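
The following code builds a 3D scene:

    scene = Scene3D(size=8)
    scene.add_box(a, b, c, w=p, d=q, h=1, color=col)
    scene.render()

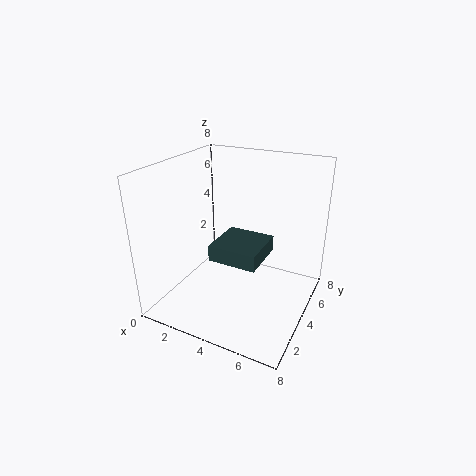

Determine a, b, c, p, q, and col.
a = 2
b = 4
c = 2
p = 3
q = 3
col = 'darkslategray'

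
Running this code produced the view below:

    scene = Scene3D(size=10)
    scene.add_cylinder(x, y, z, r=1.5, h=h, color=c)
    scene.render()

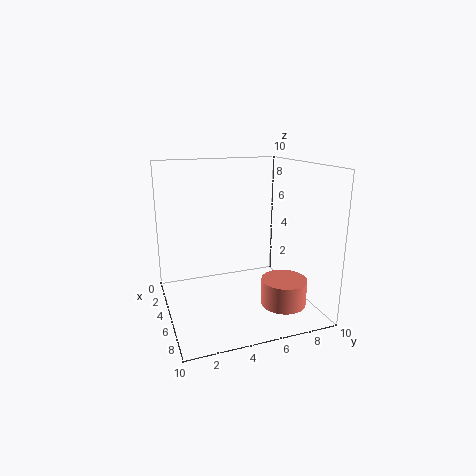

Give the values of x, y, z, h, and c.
x = 7.75; y = 7.25; z = 1; h = 1.75; c = 'salmon'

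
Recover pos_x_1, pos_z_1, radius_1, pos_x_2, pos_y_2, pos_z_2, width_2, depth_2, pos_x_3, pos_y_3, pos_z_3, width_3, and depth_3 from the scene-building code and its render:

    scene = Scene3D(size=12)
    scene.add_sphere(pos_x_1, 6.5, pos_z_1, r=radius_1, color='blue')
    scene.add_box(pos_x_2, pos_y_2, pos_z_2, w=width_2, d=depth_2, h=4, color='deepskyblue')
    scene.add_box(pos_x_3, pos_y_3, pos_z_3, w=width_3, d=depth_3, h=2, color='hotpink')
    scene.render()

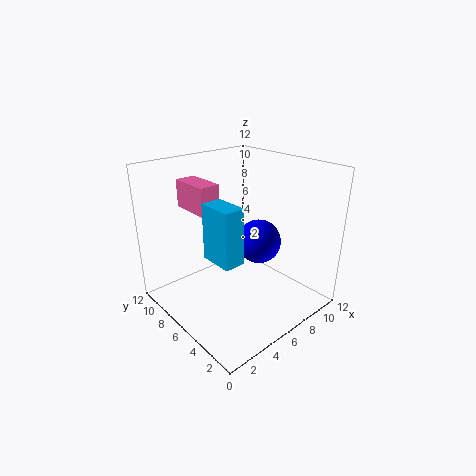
pos_x_1 = 9, pos_z_1 = 4.5, radius_1 = 2, pos_x_2 = 1.5, pos_y_2 = 2, pos_z_2 = 6.5, width_2 = 1.5, depth_2 = 2.5, pos_x_3 = 1.5, pos_y_3 = 4.5, pos_z_3 = 9.5, width_3 = 1.5, depth_3 = 3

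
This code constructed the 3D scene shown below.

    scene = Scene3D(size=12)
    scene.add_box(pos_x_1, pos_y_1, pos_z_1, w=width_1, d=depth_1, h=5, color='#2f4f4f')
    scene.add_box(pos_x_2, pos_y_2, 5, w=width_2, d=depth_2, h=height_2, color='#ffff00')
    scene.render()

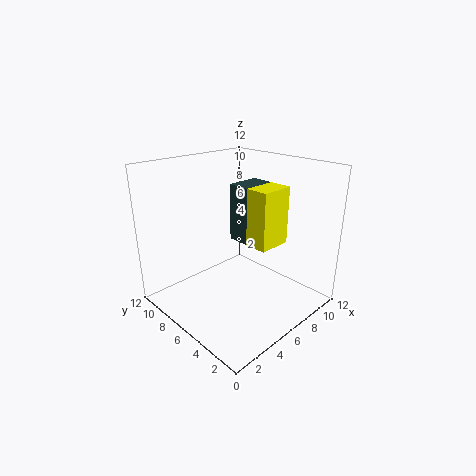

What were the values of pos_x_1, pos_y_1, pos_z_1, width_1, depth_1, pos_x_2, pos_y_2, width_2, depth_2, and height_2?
pos_x_1 = 7, pos_y_1 = 6, pos_z_1 = 5, width_1 = 3, depth_1 = 2, pos_x_2 = 7, pos_y_2 = 4, width_2 = 3, depth_2 = 3, height_2 = 5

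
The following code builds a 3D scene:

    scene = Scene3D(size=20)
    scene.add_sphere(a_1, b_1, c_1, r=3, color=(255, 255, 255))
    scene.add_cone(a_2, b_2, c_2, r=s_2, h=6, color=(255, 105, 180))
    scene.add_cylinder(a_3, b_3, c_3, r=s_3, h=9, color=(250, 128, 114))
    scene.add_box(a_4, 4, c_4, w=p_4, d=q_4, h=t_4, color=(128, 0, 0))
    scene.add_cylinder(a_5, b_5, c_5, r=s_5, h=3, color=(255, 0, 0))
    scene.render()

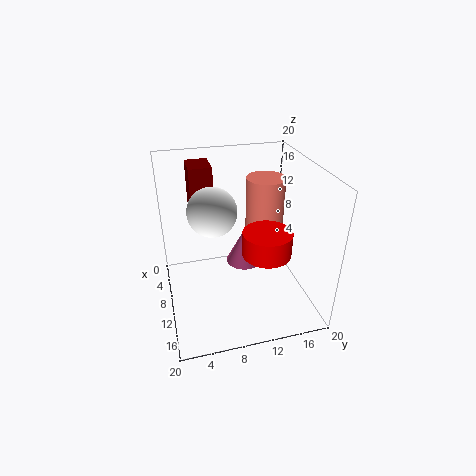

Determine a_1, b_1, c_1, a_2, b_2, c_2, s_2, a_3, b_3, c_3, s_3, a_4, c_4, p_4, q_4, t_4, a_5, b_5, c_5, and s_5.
a_1 = 13, b_1 = 6, c_1 = 16, a_2 = 3, b_2 = 13, c_2 = 1, s_2 = 3, a_3 = 4, b_3 = 16, c_3 = 7, s_3 = 3, a_4 = 5, c_4 = 14, p_4 = 4, q_4 = 3, t_4 = 6, a_5 = 16, b_5 = 12, c_5 = 11, s_5 = 3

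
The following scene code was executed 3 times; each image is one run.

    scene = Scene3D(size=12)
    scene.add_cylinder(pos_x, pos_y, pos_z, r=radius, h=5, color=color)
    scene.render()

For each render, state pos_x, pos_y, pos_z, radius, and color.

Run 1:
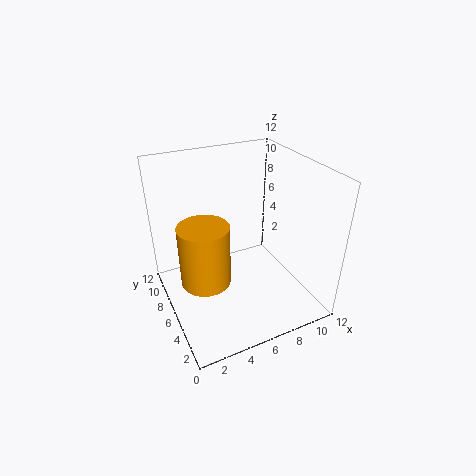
pos_x = 2.75, pos_y = 5.25, pos_z = 3.25, radius = 2, color = 'orange'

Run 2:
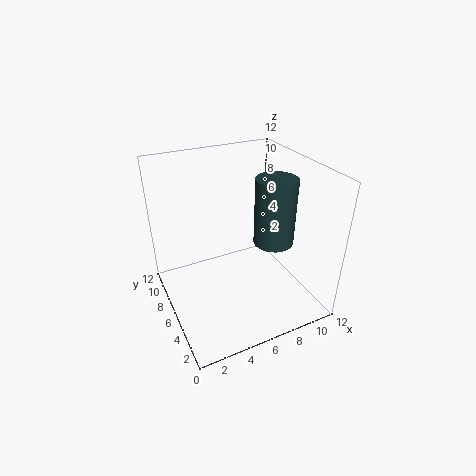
pos_x = 7.5, pos_y = 3, pos_z = 7, radius = 1.5, color = 'darkslategray'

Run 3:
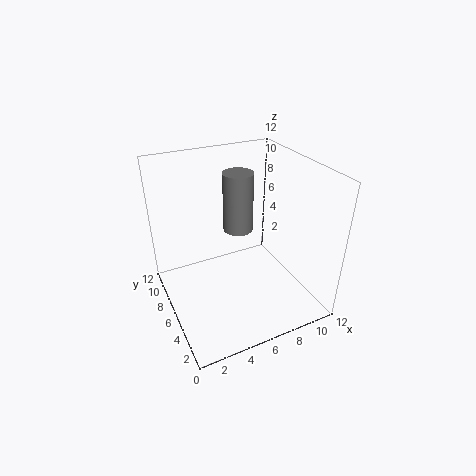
pos_x = 6.5, pos_y = 7, pos_z = 6.25, radius = 1.25, color = 'gray'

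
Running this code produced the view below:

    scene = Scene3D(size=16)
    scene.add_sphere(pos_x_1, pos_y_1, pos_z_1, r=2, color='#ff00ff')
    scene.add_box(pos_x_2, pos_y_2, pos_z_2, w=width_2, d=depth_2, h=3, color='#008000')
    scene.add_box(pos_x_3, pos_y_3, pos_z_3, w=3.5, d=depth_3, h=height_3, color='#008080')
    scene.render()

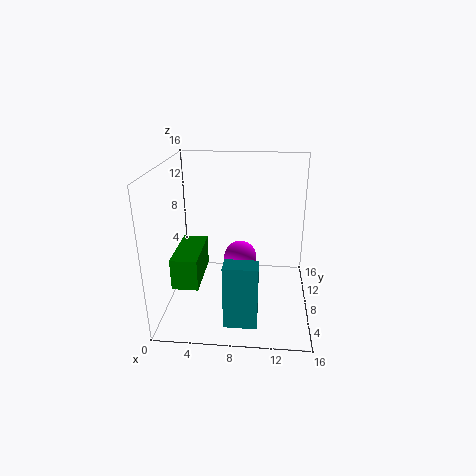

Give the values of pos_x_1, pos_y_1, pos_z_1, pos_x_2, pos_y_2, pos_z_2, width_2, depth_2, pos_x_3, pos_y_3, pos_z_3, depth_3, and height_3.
pos_x_1 = 8; pos_y_1 = 11; pos_z_1 = 4; pos_x_2 = 2.5; pos_y_2 = 0.5; pos_z_2 = 6; width_2 = 2.5; depth_2 = 5.5; pos_x_3 = 7; pos_y_3 = 2; pos_z_3 = 0.5; depth_3 = 2; height_3 = 7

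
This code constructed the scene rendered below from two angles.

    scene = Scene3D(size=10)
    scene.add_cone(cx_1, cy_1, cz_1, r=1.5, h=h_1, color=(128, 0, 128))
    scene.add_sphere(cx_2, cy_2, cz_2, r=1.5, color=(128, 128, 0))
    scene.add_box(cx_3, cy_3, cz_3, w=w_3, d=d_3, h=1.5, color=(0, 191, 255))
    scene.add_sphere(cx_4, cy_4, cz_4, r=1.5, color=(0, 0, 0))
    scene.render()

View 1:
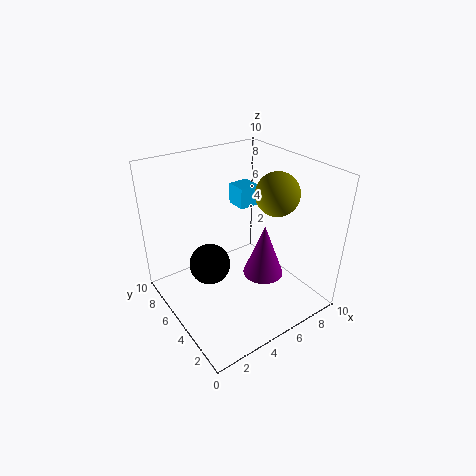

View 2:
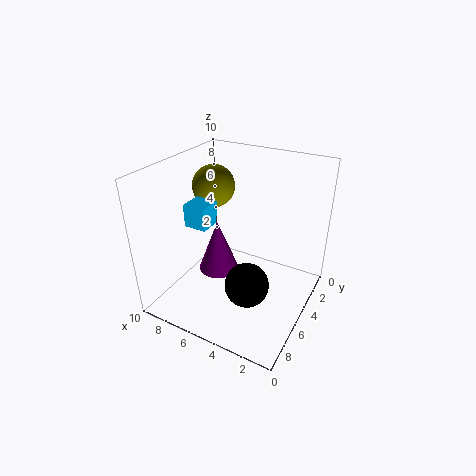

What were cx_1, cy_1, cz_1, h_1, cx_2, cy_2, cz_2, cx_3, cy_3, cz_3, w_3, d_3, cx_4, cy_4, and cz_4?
cx_1 = 7
cy_1 = 4.5
cz_1 = 1.5
h_1 = 4
cx_2 = 7.5
cy_2 = 4
cz_2 = 8
cx_3 = 6
cy_3 = 6
cz_3 = 6.5
w_3 = 1.5
d_3 = 1.5
cx_4 = 3.5
cy_4 = 6.5
cz_4 = 2.5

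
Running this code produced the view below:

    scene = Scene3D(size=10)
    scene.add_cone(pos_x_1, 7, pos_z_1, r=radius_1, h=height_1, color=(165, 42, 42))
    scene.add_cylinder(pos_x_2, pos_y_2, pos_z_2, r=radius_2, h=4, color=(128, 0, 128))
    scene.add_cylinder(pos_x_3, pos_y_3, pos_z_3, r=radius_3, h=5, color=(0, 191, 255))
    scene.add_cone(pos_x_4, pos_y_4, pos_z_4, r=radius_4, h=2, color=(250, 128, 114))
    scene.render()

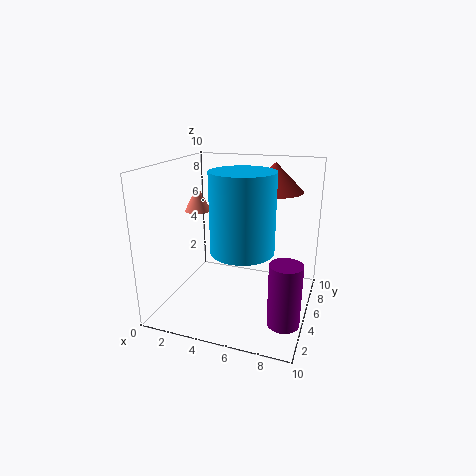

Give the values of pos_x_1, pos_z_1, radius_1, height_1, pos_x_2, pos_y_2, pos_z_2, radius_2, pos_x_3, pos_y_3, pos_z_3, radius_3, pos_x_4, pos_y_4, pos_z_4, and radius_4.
pos_x_1 = 7; pos_z_1 = 8; radius_1 = 2; height_1 = 2; pos_x_2 = 9; pos_y_2 = 2; pos_z_2 = 1; radius_2 = 1; pos_x_3 = 6; pos_y_3 = 3; pos_z_3 = 5; radius_3 = 2; pos_x_4 = 1; pos_y_4 = 7; pos_z_4 = 6; radius_4 = 1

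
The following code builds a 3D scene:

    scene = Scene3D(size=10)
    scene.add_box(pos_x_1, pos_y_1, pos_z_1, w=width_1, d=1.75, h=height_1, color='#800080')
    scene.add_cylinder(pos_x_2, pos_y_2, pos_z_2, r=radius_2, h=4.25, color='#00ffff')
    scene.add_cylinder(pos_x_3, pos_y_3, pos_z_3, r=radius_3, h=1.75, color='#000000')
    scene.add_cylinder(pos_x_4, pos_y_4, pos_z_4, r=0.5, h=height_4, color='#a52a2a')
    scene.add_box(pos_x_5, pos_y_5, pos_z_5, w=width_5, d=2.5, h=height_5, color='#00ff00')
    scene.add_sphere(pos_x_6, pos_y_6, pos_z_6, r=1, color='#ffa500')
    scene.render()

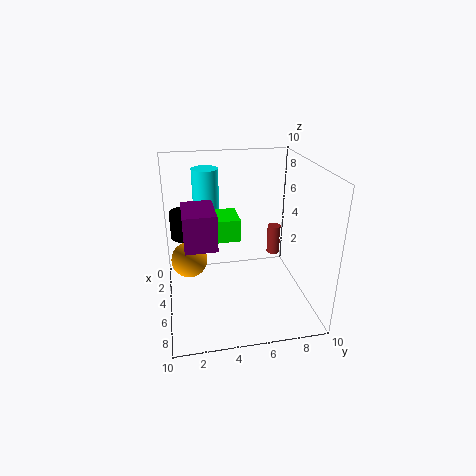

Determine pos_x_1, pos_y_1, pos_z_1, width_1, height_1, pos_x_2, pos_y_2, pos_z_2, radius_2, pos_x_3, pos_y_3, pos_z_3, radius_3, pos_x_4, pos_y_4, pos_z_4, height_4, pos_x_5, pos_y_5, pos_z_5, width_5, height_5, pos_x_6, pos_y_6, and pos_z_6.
pos_x_1 = 7.25
pos_y_1 = 1.25
pos_z_1 = 6.75
width_1 = 2.5
height_1 = 2
pos_x_2 = 1.25
pos_y_2 = 3.25
pos_z_2 = 4.75
radius_2 = 1
pos_x_3 = 5
pos_y_3 = 1.5
pos_z_3 = 5.5
radius_3 = 1
pos_x_4 = 3
pos_y_4 = 8.25
pos_z_4 = 2.5
height_4 = 2.25
pos_x_5 = 3.75
pos_y_5 = 2.5
pos_z_5 = 5.25
width_5 = 2.25
height_5 = 1.5
pos_x_6 = 8.5
pos_y_6 = 1.5
pos_z_6 = 5.75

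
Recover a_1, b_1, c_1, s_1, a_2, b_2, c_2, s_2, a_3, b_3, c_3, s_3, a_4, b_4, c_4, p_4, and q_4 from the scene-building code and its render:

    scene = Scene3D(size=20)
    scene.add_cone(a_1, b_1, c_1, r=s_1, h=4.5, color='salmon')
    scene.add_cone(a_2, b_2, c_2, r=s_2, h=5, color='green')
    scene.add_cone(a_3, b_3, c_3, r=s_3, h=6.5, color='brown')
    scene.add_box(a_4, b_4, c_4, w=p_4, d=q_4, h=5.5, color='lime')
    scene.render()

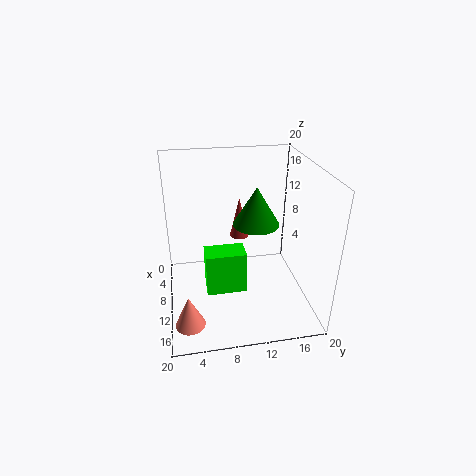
a_1 = 15.5
b_1 = 2.5
c_1 = 0.5
s_1 = 2
a_2 = 12
b_2 = 12
c_2 = 13
s_2 = 3
a_3 = 3
b_3 = 11.5
c_3 = 6.5
s_3 = 1.5
a_4 = 13
b_4 = 5
c_4 = 5.5
p_4 = 3
q_4 = 5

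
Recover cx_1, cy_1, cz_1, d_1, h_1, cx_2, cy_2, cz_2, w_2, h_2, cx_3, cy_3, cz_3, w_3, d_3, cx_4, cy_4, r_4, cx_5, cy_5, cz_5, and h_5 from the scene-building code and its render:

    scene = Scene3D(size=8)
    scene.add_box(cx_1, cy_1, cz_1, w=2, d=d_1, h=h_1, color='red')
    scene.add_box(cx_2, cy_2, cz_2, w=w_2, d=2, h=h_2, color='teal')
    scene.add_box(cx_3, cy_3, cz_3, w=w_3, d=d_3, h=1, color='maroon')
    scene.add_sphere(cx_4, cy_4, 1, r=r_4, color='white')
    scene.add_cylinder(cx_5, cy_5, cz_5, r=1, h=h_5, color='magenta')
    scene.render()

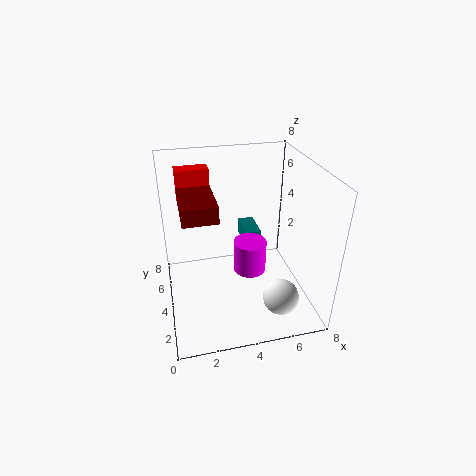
cx_1 = 1; cy_1 = 7; cz_1 = 5; d_1 = 1; h_1 = 2; cx_2 = 5; cy_2 = 6; cz_2 = 2; w_2 = 1; h_2 = 1; cx_3 = 1; cy_3 = 4; cz_3 = 5; w_3 = 2; d_3 = 3; cx_4 = 6; cy_4 = 2; r_4 = 1; cx_5 = 5; cy_5 = 5; cz_5 = 1; h_5 = 2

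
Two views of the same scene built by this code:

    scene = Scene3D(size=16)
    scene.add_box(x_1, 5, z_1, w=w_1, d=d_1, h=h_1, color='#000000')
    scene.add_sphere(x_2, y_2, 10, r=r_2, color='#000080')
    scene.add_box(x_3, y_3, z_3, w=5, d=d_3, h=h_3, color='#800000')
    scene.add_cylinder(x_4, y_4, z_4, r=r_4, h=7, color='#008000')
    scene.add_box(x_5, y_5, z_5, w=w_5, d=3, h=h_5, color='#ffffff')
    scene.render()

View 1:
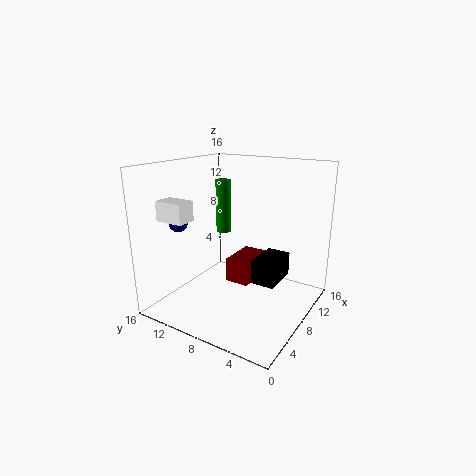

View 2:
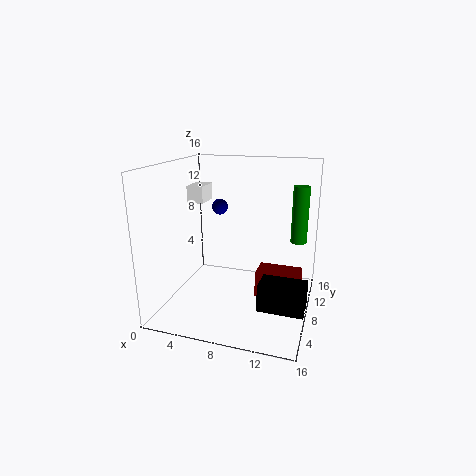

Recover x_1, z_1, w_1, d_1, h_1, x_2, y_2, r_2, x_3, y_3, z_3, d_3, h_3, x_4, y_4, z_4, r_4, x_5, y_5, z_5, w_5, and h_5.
x_1 = 11, z_1 = 1, w_1 = 5, d_1 = 3, h_1 = 3, x_2 = 4, y_2 = 13, r_2 = 1, x_3 = 10, y_3 = 8, z_3 = 1, d_3 = 3, h_3 = 3, x_4 = 14, y_4 = 14, z_4 = 6, r_4 = 1, x_5 = 1, y_5 = 10, z_5 = 11, w_5 = 2, h_5 = 2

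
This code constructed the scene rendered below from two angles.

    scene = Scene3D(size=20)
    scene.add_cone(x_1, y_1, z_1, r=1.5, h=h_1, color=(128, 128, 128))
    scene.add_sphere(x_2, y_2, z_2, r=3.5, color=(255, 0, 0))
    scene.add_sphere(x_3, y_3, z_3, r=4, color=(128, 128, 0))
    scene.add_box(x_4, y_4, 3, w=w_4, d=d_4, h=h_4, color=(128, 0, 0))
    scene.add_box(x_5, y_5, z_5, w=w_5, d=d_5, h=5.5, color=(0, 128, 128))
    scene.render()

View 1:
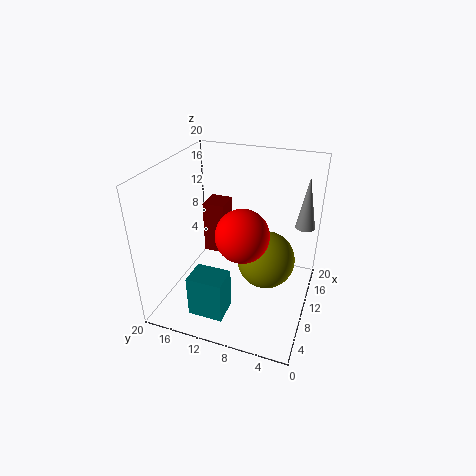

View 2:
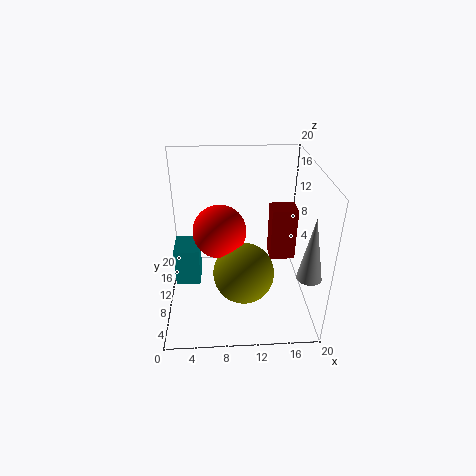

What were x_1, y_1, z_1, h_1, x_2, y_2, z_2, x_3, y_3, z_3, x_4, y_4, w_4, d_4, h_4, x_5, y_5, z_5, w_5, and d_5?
x_1 = 18
y_1 = 2
z_1 = 9
h_1 = 8
x_2 = 7.5
y_2 = 8.5
z_2 = 12
x_3 = 10.5
y_3 = 6
z_3 = 7
x_4 = 15.5
y_4 = 14.5
w_4 = 4
d_4 = 3.5
h_4 = 8.5
x_5 = 1
y_5 = 9
z_5 = 3
w_5 = 3.5
d_5 = 4.5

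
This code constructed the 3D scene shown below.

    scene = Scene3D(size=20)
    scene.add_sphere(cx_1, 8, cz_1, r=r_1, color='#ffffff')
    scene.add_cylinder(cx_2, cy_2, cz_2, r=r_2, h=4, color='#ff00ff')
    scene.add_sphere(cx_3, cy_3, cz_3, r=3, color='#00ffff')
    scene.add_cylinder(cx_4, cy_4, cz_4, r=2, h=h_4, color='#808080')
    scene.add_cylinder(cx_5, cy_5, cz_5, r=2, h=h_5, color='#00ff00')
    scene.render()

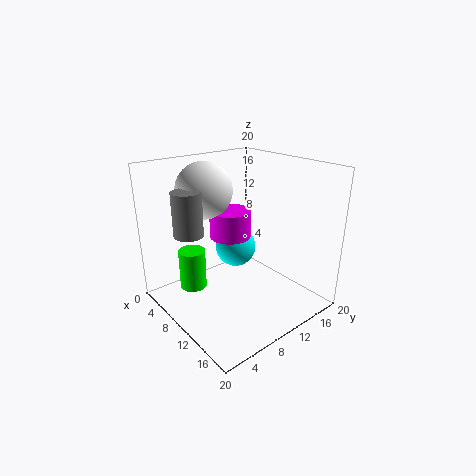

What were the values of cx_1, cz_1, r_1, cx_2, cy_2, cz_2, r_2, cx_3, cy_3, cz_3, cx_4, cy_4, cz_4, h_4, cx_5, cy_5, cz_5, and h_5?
cx_1 = 5, cz_1 = 16, r_1 = 4, cx_2 = 7, cy_2 = 11, cz_2 = 9, r_2 = 3, cx_3 = 7, cy_3 = 12, cz_3 = 7, cx_4 = 7, cy_4 = 4, cz_4 = 11, h_4 = 6, cx_5 = 4, cy_5 = 6, cz_5 = 1, h_5 = 6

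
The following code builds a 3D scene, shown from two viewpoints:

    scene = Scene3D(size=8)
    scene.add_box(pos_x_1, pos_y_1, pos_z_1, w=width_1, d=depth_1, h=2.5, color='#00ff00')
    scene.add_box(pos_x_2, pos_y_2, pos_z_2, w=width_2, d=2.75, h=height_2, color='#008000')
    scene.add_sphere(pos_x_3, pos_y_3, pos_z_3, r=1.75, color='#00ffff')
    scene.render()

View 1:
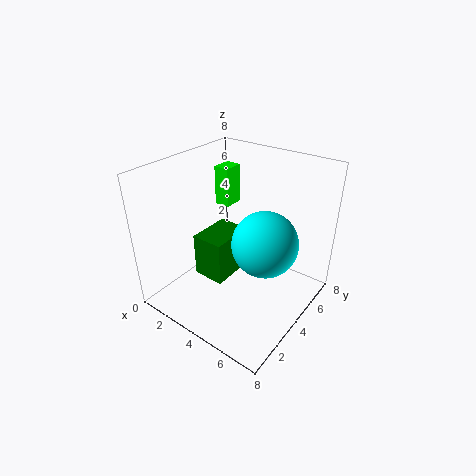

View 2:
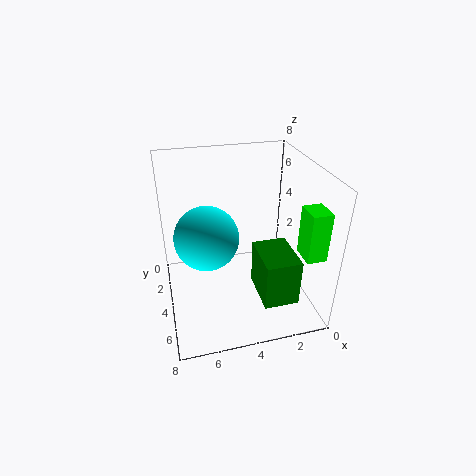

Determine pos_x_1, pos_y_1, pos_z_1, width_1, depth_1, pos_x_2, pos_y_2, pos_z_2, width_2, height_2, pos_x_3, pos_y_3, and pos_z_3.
pos_x_1 = 0.5; pos_y_1 = 6.25; pos_z_1 = 4.25; width_1 = 1; depth_1 = 1.25; pos_x_2 = 1; pos_y_2 = 3.5; pos_z_2 = 0.5; width_2 = 2; height_2 = 2.75; pos_x_3 = 5.75; pos_y_3 = 4; pos_z_3 = 4.25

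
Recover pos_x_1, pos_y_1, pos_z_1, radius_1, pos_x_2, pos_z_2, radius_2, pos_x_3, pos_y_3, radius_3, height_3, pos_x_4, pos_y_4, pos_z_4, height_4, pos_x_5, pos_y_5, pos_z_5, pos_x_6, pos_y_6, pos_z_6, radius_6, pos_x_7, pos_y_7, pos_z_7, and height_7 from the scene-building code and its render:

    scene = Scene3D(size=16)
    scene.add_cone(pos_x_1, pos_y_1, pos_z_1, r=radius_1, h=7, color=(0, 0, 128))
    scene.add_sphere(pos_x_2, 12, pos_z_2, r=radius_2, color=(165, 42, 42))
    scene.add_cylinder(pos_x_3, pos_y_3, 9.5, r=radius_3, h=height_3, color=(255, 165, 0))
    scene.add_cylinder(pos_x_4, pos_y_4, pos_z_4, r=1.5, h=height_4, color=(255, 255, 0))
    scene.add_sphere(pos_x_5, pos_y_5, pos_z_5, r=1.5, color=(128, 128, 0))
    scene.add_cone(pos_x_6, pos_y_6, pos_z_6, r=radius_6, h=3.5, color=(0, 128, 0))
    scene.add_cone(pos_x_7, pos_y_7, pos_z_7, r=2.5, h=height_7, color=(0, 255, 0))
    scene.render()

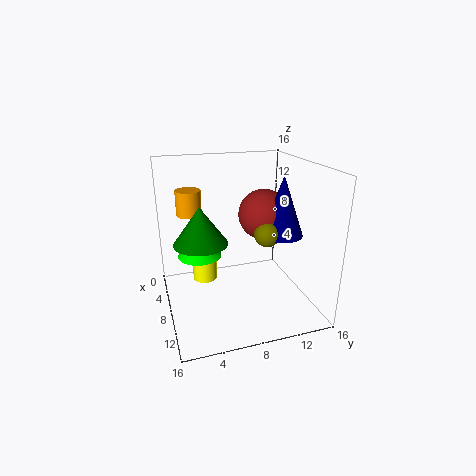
pos_x_1 = 7.5; pos_y_1 = 13.5; pos_z_1 = 7.5; radius_1 = 2.5; pos_x_2 = 5.5; pos_z_2 = 9.5; radius_2 = 3; pos_x_3 = 3; pos_y_3 = 3.5; radius_3 = 1.5; height_3 = 3; pos_x_4 = 3.5; pos_y_4 = 5; pos_z_4 = 1; height_4 = 5; pos_x_5 = 8; pos_y_5 = 11.5; pos_z_5 = 8; pos_x_6 = 12.5; pos_y_6 = 3; pos_z_6 = 10; radius_6 = 2.5; pos_x_7 = 6; pos_y_7 = 4; pos_z_7 = 5.5; height_7 = 2.5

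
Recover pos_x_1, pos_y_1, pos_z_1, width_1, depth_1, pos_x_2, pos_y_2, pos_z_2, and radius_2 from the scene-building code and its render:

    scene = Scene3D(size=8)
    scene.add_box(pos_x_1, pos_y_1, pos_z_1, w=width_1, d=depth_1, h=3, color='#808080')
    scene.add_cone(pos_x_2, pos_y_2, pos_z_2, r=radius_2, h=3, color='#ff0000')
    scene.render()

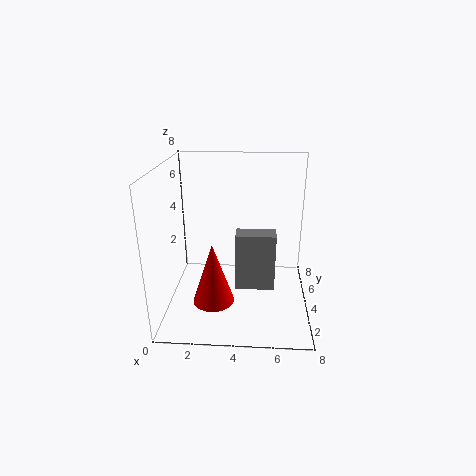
pos_x_1 = 4, pos_y_1 = 2, pos_z_1 = 2, width_1 = 2, depth_1 = 1, pos_x_2 = 3, pos_y_2 = 1, pos_z_2 = 2, radius_2 = 1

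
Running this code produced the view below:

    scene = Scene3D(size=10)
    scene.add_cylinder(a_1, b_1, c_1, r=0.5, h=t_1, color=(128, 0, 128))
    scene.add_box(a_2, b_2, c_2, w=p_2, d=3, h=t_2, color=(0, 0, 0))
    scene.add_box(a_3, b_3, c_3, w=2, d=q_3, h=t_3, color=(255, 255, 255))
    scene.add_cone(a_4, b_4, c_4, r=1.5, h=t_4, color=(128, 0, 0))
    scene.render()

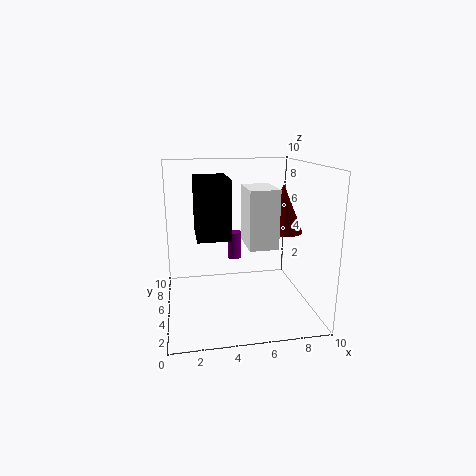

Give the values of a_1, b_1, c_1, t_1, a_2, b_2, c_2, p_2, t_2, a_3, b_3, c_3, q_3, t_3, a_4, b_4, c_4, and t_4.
a_1 = 5; b_1 = 6.5; c_1 = 3; t_1 = 2; a_2 = 2; b_2 = 1.5; c_2 = 6; p_2 = 2; t_2 = 3.5; a_3 = 5.5; b_3 = 3.5; c_3 = 4.5; q_3 = 3; t_3 = 4; a_4 = 8.5; b_4 = 6; c_4 = 5; t_4 = 3.5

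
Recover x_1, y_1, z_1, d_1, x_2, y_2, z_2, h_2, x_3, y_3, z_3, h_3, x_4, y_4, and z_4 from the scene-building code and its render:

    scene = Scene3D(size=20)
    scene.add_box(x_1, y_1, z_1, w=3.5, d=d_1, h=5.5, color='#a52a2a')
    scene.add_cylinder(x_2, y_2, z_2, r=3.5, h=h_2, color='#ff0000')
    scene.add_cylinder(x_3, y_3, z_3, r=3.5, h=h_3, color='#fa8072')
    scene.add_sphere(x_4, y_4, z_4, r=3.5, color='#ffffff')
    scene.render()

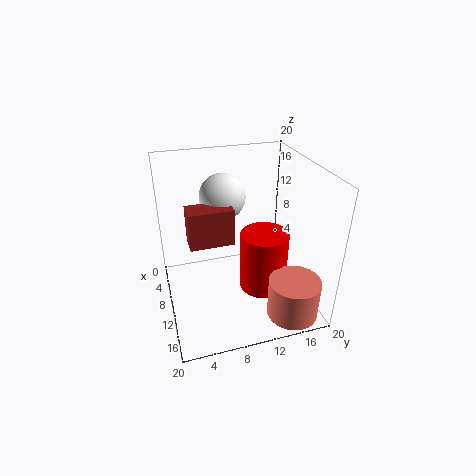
x_1 = 5
y_1 = 3.5
z_1 = 8
d_1 = 6.5
x_2 = 10
y_2 = 14
z_2 = 1
h_2 = 9
x_3 = 16.5
y_3 = 16
z_3 = 0.5
h_3 = 5.5
x_4 = 3.5
y_4 = 9.5
z_4 = 13.5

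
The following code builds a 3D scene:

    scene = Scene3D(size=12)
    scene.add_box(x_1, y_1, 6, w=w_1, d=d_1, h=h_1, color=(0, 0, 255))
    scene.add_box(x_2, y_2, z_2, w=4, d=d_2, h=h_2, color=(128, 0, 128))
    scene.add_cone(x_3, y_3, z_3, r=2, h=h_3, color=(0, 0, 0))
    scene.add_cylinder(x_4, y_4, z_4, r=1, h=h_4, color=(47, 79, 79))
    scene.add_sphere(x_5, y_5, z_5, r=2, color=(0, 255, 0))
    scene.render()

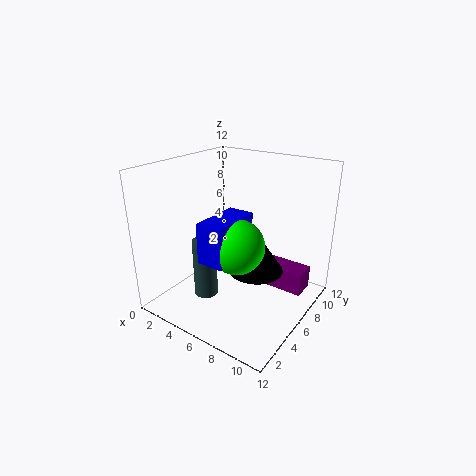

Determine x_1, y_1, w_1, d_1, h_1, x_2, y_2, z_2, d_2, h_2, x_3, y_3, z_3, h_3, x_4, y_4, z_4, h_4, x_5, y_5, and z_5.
x_1 = 6
y_1 = 1
w_1 = 2
d_1 = 4
h_1 = 3
x_2 = 7
y_2 = 8
z_2 = 1
d_2 = 2
h_2 = 2
x_3 = 9
y_3 = 4
z_3 = 5
h_3 = 3
x_4 = 4
y_4 = 4
z_4 = 1
h_4 = 5
x_5 = 8
y_5 = 3
z_5 = 7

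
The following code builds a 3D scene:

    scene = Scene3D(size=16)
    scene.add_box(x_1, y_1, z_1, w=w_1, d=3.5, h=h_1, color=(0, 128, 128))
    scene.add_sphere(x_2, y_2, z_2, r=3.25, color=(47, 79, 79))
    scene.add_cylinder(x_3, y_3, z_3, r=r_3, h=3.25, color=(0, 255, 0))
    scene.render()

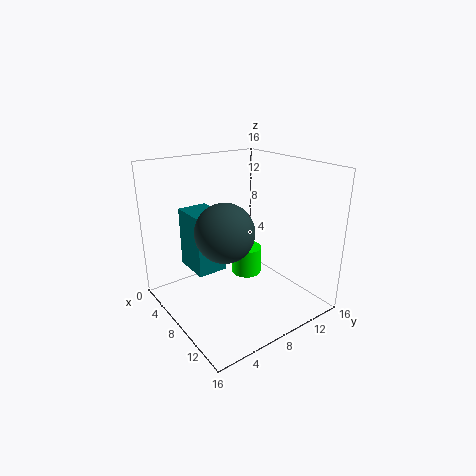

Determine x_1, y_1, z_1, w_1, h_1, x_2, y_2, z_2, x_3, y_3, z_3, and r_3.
x_1 = 1.75
y_1 = 4
z_1 = 3.5
w_1 = 4.5
h_1 = 7
x_2 = 8
y_2 = 6.25
z_2 = 9
x_3 = 7
y_3 = 10
z_3 = 2.75
r_3 = 1.75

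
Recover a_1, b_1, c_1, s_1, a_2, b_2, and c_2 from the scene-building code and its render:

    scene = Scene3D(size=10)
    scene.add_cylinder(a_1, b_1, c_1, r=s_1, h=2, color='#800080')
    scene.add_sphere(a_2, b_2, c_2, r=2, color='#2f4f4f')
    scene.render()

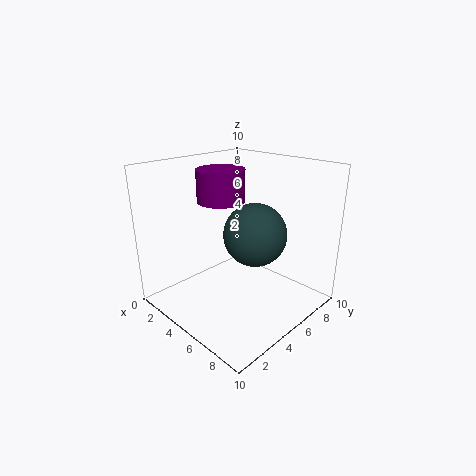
a_1 = 5, b_1 = 3.5, c_1 = 8, s_1 = 1.5, a_2 = 7, b_2 = 4.5, c_2 = 6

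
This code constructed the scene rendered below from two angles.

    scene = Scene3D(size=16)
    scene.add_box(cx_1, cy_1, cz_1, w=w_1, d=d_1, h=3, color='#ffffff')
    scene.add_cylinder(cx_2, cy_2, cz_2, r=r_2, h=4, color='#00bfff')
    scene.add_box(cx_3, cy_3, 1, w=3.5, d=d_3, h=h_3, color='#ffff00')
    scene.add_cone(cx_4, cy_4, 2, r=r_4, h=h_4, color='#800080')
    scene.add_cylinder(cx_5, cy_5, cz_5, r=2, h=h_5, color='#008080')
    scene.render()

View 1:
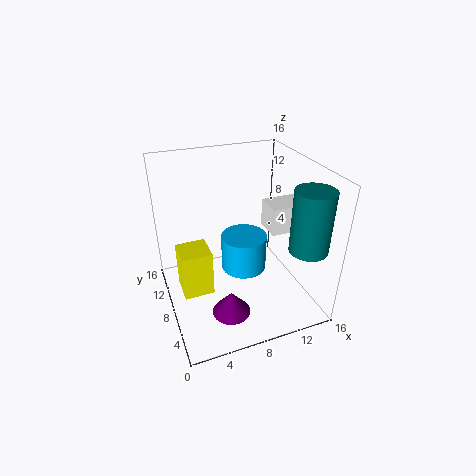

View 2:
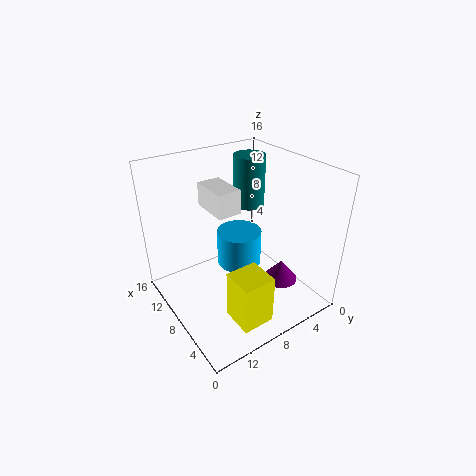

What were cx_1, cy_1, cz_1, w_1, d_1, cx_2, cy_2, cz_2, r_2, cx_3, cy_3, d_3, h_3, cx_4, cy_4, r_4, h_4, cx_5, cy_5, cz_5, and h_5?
cx_1 = 11, cy_1 = 5.5, cz_1 = 9, w_1 = 5, d_1 = 3, cx_2 = 8.5, cy_2 = 7.5, cz_2 = 4.5, r_2 = 2.5, cx_3 = 1.5, cy_3 = 8, d_3 = 3.5, h_3 = 5.5, cx_4 = 5.5, cy_4 = 3.5, r_4 = 2, h_4 = 2.5, cx_5 = 13.5, cy_5 = 2.5, cz_5 = 8.5, h_5 = 6.5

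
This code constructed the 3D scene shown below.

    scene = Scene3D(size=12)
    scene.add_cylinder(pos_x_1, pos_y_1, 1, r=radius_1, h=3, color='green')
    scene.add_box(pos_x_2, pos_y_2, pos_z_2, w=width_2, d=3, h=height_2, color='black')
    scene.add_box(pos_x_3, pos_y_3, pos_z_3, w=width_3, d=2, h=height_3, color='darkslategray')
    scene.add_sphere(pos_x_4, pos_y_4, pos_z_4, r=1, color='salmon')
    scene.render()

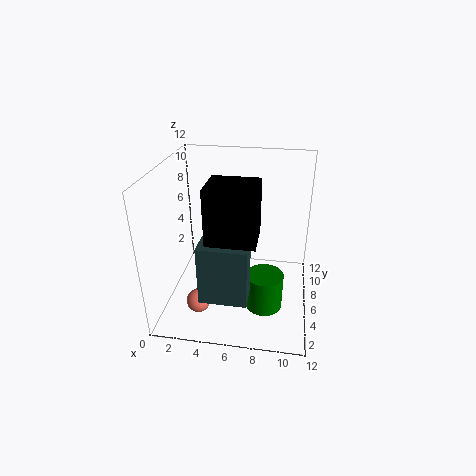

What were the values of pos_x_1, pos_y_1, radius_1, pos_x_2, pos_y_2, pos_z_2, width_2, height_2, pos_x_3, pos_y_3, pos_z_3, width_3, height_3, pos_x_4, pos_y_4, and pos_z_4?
pos_x_1 = 8.5, pos_y_1 = 4, radius_1 = 1.5, pos_x_2 = 4.5, pos_y_2 = 1, pos_z_2 = 8, width_2 = 3.5, height_2 = 4, pos_x_3 = 4, pos_y_3 = 0.5, pos_z_3 = 3.5, width_3 = 3.5, height_3 = 4.5, pos_x_4 = 3, pos_y_4 = 3.5, pos_z_4 = 1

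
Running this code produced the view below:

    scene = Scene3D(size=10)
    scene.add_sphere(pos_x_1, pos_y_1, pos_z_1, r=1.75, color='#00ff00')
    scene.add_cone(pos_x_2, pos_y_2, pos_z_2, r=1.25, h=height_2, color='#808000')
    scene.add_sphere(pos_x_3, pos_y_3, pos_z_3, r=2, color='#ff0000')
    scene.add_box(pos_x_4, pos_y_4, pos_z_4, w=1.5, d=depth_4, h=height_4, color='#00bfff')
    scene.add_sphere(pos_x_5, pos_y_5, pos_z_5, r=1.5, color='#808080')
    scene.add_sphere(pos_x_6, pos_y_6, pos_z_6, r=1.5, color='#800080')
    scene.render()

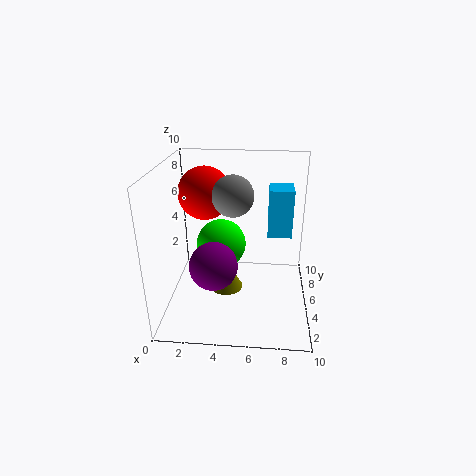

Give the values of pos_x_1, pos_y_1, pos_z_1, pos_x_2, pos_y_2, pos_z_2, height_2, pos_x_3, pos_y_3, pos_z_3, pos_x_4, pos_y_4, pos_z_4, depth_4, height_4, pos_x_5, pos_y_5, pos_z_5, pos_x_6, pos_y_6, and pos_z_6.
pos_x_1 = 3.75; pos_y_1 = 5.5; pos_z_1 = 4.25; pos_x_2 = 4; pos_y_2 = 6; pos_z_2 = 0.25; height_2 = 2.25; pos_x_3 = 2.25; pos_y_3 = 7.75; pos_z_3 = 7.25; pos_x_4 = 7; pos_y_4 = 3.25; pos_z_4 = 6; depth_4 = 1.75; height_4 = 3; pos_x_5 = 4.5; pos_y_5 = 6.5; pos_z_5 = 7.5; pos_x_6 = 3.75; pos_y_6 = 2; pos_z_6 = 4.5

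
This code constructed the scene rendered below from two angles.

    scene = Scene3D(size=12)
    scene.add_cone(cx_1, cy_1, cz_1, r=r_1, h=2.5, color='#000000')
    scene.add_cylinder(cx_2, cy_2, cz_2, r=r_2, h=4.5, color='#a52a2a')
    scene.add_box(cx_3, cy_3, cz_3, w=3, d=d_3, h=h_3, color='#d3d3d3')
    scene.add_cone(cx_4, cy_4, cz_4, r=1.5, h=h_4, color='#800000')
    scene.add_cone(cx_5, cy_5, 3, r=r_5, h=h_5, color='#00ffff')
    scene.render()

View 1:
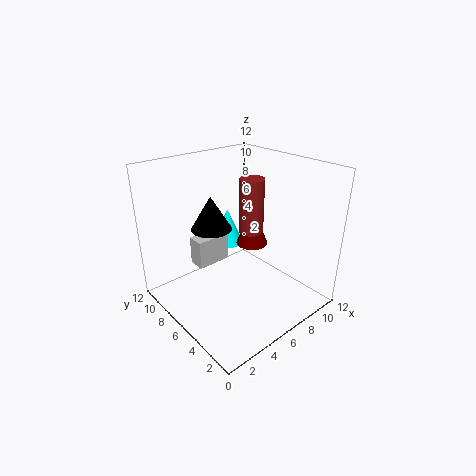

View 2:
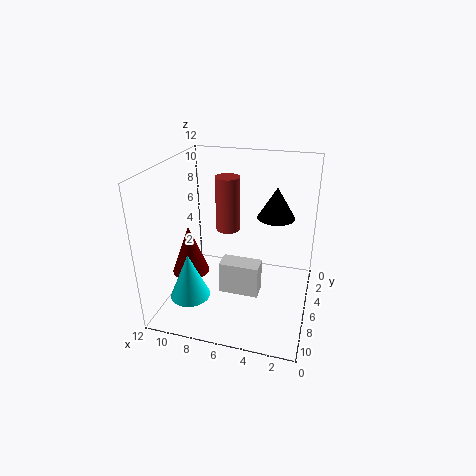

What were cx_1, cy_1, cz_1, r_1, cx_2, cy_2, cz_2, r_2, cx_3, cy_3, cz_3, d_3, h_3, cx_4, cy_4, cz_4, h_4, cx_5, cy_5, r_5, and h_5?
cx_1 = 3; cy_1 = 5.5; cz_1 = 8; r_1 = 1.5; cx_2 = 7; cy_2 = 5.5; cz_2 = 6.5; r_2 = 1; cx_3 = 3.5; cy_3 = 8; cz_3 = 3; d_3 = 1.5; h_3 = 2.5; cx_4 = 9.5; cy_4 = 8; cz_4 = 3.5; h_4 = 4; cx_5 = 8.5; cy_5 = 10.5; r_5 = 1.5; h_5 = 3.5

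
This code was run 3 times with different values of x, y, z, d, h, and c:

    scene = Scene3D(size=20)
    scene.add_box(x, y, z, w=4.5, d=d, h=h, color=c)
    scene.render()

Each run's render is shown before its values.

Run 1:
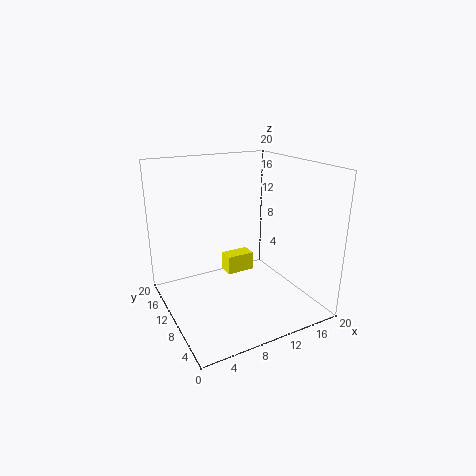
x = 11; y = 15; z = 1.5; d = 2.5; h = 3; c = 'yellow'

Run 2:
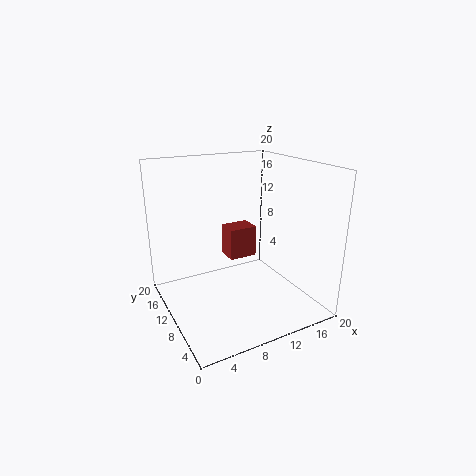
x = 11.5; y = 15; z = 4; d = 3.5; h = 5; c = 'brown'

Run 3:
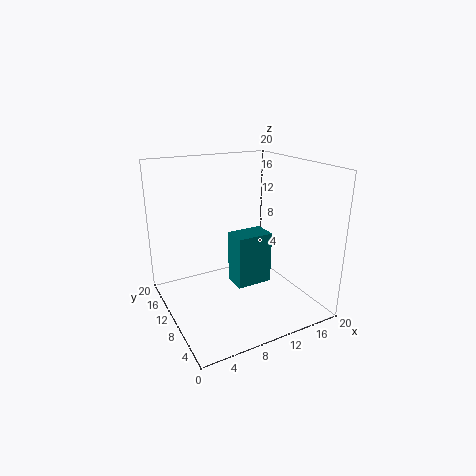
x = 7; y = 4; z = 6; d = 3; h = 6.5; c = 'teal'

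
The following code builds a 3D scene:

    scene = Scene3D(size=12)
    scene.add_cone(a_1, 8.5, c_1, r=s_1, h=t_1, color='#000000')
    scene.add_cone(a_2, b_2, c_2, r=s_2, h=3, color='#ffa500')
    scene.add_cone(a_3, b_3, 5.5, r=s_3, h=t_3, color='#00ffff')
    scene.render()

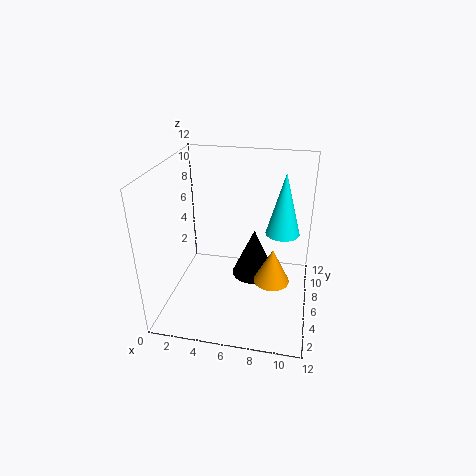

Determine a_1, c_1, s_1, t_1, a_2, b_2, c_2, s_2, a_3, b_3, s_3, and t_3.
a_1 = 7
c_1 = 1
s_1 = 2
t_1 = 4.5
a_2 = 9
b_2 = 5.5
c_2 = 2.5
s_2 = 1.5
a_3 = 9.5
b_3 = 8.5
s_3 = 1.5
t_3 = 5.5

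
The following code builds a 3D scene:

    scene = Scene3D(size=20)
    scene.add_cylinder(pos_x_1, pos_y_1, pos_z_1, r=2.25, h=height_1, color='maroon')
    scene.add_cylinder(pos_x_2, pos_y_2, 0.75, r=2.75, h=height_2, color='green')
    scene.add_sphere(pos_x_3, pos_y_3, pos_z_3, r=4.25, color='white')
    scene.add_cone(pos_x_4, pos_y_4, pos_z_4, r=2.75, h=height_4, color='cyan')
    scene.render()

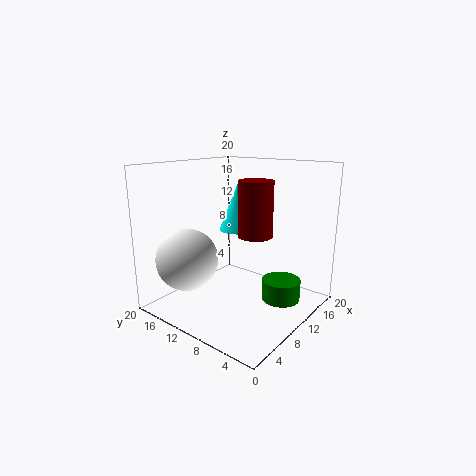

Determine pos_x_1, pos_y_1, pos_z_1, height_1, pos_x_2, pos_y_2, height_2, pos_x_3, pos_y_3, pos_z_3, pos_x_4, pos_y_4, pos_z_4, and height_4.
pos_x_1 = 9.5; pos_y_1 = 6.75; pos_z_1 = 11; height_1 = 7.25; pos_x_2 = 13.75; pos_y_2 = 5; height_2 = 3; pos_x_3 = 4.75; pos_y_3 = 14.75; pos_z_3 = 7.25; pos_x_4 = 14; pos_y_4 = 13.25; pos_z_4 = 9.75; height_4 = 7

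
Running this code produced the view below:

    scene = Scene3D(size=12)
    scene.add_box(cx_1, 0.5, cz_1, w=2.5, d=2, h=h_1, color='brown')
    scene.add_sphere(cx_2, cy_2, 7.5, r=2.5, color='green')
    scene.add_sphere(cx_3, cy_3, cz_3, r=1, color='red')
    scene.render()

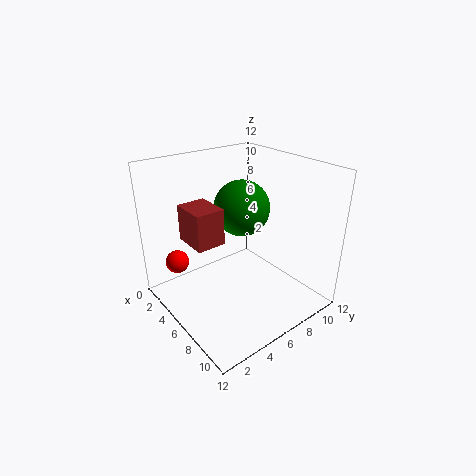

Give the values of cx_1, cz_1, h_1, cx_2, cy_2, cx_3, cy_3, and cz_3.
cx_1 = 6.5, cz_1 = 8, h_1 = 2.5, cx_2 = 4, cy_2 = 8, cx_3 = 2.5, cy_3 = 2, cz_3 = 3.5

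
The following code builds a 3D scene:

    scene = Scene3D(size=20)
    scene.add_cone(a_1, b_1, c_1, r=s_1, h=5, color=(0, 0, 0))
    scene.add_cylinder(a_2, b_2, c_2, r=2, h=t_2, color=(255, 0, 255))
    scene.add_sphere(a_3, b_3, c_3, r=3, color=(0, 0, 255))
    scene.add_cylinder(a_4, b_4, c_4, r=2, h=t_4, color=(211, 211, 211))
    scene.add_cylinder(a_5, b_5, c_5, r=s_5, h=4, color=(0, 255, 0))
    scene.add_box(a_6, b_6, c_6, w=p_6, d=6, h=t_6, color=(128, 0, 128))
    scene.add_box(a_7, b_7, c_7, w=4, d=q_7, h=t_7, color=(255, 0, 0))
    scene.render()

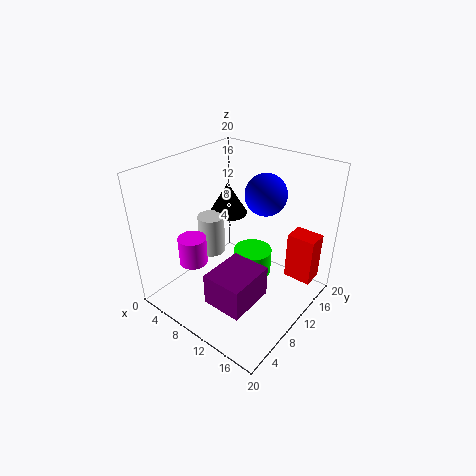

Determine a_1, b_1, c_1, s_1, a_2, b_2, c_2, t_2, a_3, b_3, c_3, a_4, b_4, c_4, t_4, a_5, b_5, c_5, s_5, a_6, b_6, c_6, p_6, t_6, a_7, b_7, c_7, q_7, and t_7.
a_1 = 4
b_1 = 15
c_1 = 10
s_1 = 3
a_2 = 5
b_2 = 6
c_2 = 6
t_2 = 4
a_3 = 11
b_3 = 15
c_3 = 15
a_4 = 4
b_4 = 11
c_4 = 5
t_4 = 6
a_5 = 9
b_5 = 15
c_5 = 1
s_5 = 3
a_6 = 12
b_6 = 1
c_6 = 6
p_6 = 5
t_6 = 4
a_7 = 15
b_7 = 15
c_7 = 3
q_7 = 3
t_7 = 7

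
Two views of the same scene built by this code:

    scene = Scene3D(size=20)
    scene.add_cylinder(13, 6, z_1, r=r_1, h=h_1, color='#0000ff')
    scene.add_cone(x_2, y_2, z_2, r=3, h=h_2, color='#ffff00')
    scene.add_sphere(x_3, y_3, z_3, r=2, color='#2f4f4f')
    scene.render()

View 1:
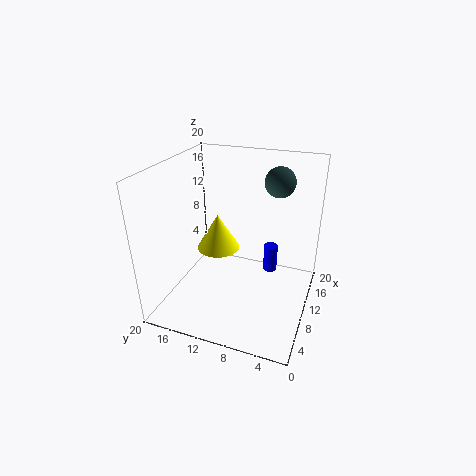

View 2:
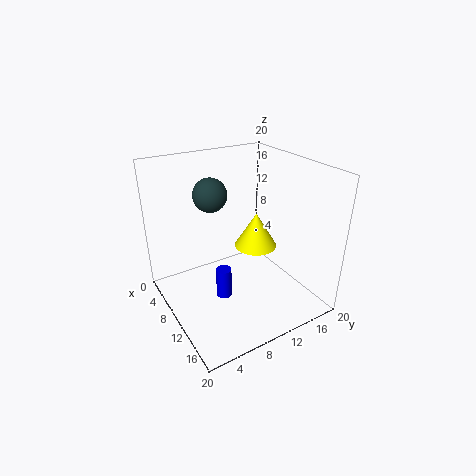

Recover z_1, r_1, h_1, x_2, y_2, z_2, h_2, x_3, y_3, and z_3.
z_1 = 4
r_1 = 1
h_1 = 4
x_2 = 10
y_2 = 13
z_2 = 8
h_2 = 5
x_3 = 12
y_3 = 5
z_3 = 18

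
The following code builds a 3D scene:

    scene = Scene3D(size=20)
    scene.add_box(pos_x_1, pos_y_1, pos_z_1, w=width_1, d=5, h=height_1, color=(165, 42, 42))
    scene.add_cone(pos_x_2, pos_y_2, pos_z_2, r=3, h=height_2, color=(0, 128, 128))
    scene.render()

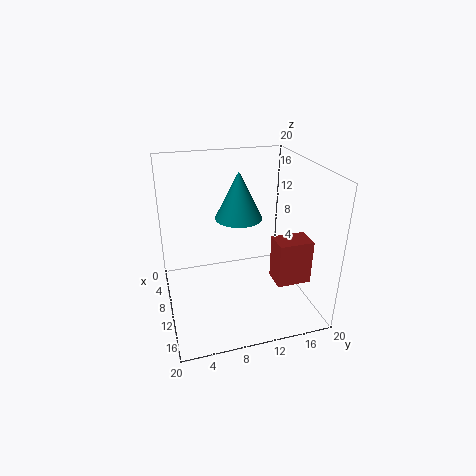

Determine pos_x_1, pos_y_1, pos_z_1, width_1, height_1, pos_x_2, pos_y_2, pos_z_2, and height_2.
pos_x_1 = 10, pos_y_1 = 15, pos_z_1 = 3, width_1 = 3.5, height_1 = 6.5, pos_x_2 = 12, pos_y_2 = 9.5, pos_z_2 = 14, height_2 = 6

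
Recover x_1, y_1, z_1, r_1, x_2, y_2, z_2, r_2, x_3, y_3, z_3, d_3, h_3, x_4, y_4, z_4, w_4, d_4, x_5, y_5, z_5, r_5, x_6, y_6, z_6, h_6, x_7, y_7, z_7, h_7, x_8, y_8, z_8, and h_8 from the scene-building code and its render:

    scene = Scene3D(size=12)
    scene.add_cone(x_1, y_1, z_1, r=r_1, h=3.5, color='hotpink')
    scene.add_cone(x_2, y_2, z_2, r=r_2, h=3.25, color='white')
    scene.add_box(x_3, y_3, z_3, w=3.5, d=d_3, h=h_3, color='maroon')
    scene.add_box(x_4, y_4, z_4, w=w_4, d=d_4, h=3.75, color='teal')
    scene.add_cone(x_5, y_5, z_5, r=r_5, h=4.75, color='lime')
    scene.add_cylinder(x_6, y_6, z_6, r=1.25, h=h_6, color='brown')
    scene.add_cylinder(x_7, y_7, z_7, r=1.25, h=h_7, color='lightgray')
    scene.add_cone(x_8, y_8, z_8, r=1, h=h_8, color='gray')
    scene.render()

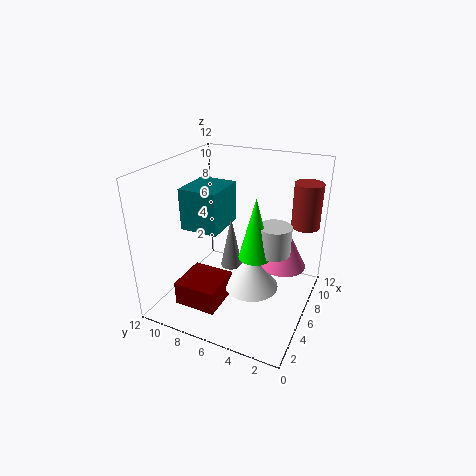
x_1 = 6
y_1 = 2
z_1 = 4.5
r_1 = 1.75
x_2 = 5.5
y_2 = 4.5
z_2 = 2
r_2 = 2.25
x_3 = 1.75
y_3 = 6.25
z_3 = 1
d_3 = 3.5
h_3 = 2
x_4 = 5.75
y_4 = 8
z_4 = 5.75
w_4 = 4
d_4 = 3.5
x_5 = 4.25
y_5 = 3.75
z_5 = 5.75
r_5 = 1.25
x_6 = 10.5
y_6 = 1.5
z_6 = 6
h_6 = 4
x_7 = 5
y_7 = 2.5
z_7 = 6
h_7 = 2.25
x_8 = 7.75
y_8 = 7.5
z_8 = 2
h_8 = 4.75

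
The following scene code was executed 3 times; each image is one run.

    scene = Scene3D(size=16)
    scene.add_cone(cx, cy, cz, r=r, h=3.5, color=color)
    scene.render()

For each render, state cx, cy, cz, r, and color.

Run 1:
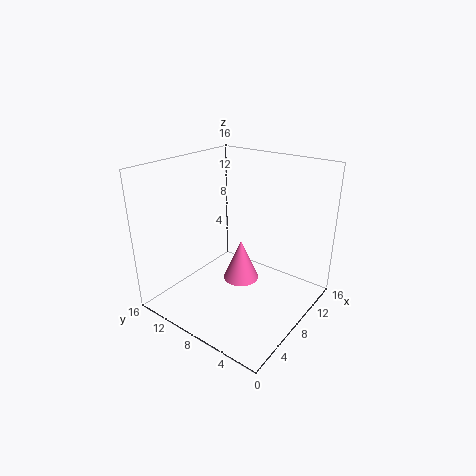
cx = 1.75; cy = 3; cz = 8.25; r = 1.5; color = 'hotpink'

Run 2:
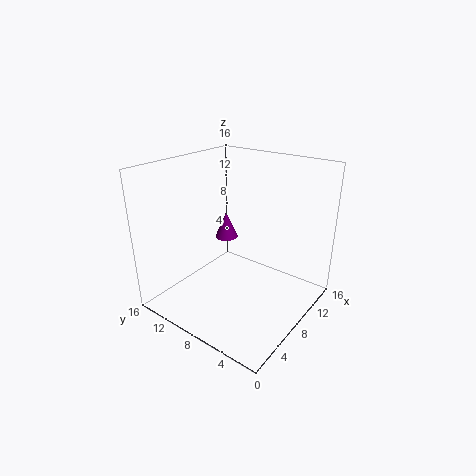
cx = 12.75; cy = 13.5; cz = 4.75; r = 1.5; color = 'purple'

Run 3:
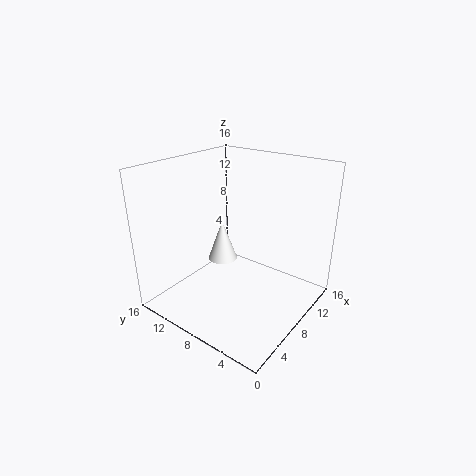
cx = 1.75; cy = 5; cz = 9.5; r = 1.25; color = 'white'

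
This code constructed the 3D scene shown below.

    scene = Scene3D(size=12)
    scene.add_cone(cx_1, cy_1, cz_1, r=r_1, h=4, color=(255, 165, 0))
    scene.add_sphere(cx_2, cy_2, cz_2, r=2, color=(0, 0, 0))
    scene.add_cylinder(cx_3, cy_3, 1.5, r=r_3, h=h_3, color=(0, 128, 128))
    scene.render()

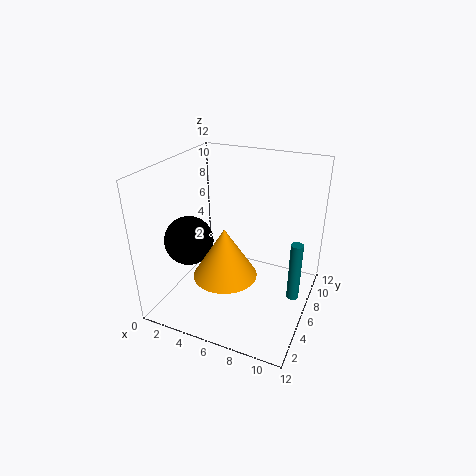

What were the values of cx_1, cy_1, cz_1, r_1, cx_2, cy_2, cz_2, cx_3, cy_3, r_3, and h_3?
cx_1 = 6; cy_1 = 3.5; cz_1 = 4; r_1 = 2.5; cx_2 = 2.5; cy_2 = 4; cz_2 = 6; cx_3 = 11; cy_3 = 6; r_3 = 0.5; h_3 = 5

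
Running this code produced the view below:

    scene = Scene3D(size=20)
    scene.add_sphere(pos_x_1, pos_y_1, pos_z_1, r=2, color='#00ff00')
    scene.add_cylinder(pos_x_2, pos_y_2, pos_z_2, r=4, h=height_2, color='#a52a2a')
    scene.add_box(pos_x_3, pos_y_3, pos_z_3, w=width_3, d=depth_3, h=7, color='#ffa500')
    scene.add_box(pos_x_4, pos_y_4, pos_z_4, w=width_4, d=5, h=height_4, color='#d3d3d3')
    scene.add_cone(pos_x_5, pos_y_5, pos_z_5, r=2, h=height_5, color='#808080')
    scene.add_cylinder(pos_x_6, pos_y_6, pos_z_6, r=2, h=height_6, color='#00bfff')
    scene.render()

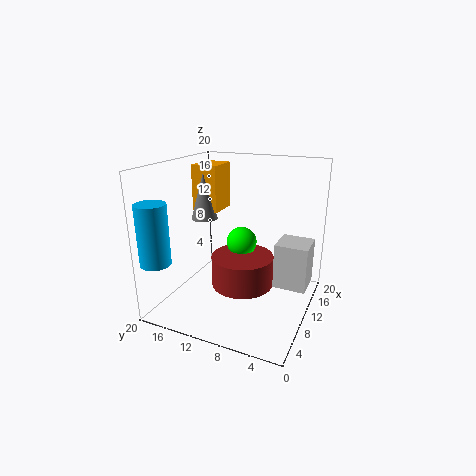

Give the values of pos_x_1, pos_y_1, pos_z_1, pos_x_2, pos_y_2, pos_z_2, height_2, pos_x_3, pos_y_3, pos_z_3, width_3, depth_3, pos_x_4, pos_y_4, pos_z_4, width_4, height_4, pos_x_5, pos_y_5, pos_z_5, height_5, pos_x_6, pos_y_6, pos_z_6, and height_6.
pos_x_1 = 9
pos_y_1 = 9
pos_z_1 = 10
pos_x_2 = 7
pos_y_2 = 8
pos_z_2 = 5
height_2 = 4
pos_x_3 = 13
pos_y_3 = 15
pos_z_3 = 12
width_3 = 5
depth_3 = 4
pos_x_4 = 14
pos_y_4 = 1
pos_z_4 = 1
width_4 = 5
height_4 = 7
pos_x_5 = 13
pos_y_5 = 17
pos_z_5 = 11
height_5 = 7
pos_x_6 = 2
pos_y_6 = 18
pos_z_6 = 8
height_6 = 8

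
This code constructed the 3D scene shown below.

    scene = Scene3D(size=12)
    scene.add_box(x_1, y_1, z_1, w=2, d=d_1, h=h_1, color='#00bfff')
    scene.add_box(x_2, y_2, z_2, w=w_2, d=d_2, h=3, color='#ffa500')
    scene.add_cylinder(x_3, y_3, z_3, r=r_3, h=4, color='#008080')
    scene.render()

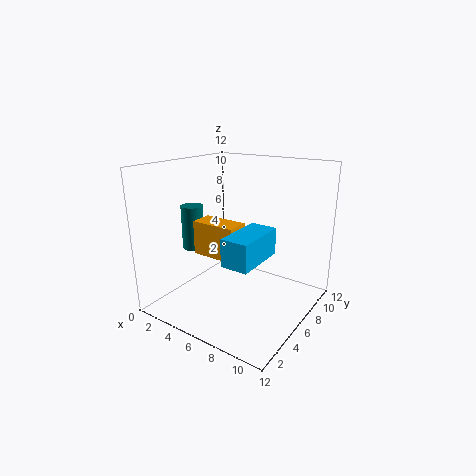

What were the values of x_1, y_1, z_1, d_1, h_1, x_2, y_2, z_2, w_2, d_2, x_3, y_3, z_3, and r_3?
x_1 = 8, y_1 = 1, z_1 = 6, d_1 = 4, h_1 = 2, x_2 = 2, y_2 = 5, z_2 = 4, w_2 = 4, d_2 = 2, x_3 = 1, y_3 = 6, z_3 = 4, r_3 = 1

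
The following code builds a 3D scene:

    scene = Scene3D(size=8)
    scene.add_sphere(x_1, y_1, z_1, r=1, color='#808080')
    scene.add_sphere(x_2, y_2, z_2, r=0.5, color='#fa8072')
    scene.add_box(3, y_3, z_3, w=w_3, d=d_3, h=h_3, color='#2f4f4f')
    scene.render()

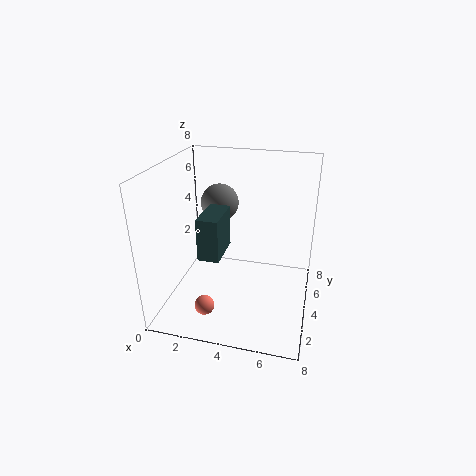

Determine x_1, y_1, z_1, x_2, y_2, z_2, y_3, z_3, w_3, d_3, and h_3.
x_1 = 3
y_1 = 4
z_1 = 6
x_2 = 3
y_2 = 1
z_2 = 1.5
y_3 = 0.5
z_3 = 4.5
w_3 = 1
d_3 = 2
h_3 = 2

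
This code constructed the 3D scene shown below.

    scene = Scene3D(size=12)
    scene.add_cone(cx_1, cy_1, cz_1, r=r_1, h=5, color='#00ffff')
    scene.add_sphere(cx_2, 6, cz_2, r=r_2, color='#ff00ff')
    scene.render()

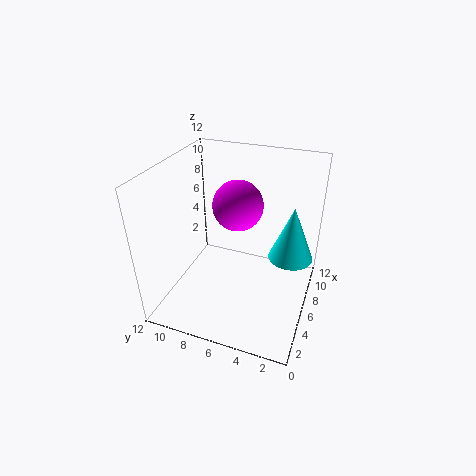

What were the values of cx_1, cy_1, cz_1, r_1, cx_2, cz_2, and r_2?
cx_1 = 9
cy_1 = 2
cz_1 = 3
r_1 = 2
cx_2 = 6
cz_2 = 9
r_2 = 2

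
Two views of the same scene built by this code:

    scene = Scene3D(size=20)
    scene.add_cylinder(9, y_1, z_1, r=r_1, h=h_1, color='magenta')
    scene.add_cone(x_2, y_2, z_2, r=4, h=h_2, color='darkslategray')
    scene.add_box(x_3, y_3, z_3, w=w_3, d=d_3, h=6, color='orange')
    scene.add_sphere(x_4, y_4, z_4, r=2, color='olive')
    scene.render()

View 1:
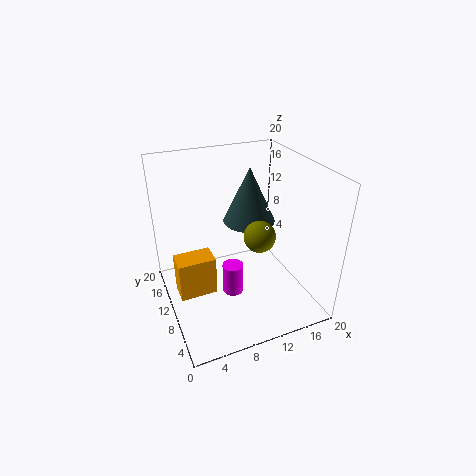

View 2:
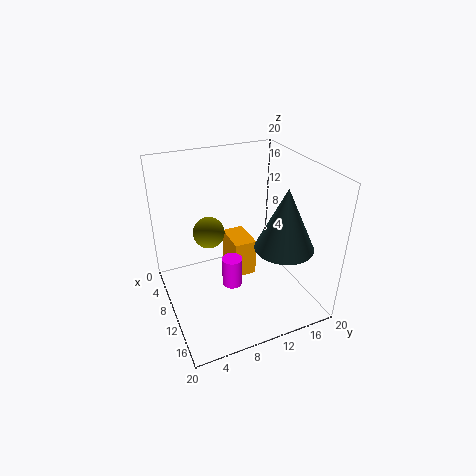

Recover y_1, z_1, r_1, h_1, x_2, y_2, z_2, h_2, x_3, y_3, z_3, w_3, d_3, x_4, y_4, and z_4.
y_1 = 9.5, z_1 = 1.5, r_1 = 1.5, h_1 = 4.5, x_2 = 14, y_2 = 15, z_2 = 9.5, h_2 = 8.5, x_3 = 1.5, y_3 = 11, z_3 = 0.5, w_3 = 5.5, d_3 = 3.5, x_4 = 11, y_4 = 5.5, z_4 = 12.5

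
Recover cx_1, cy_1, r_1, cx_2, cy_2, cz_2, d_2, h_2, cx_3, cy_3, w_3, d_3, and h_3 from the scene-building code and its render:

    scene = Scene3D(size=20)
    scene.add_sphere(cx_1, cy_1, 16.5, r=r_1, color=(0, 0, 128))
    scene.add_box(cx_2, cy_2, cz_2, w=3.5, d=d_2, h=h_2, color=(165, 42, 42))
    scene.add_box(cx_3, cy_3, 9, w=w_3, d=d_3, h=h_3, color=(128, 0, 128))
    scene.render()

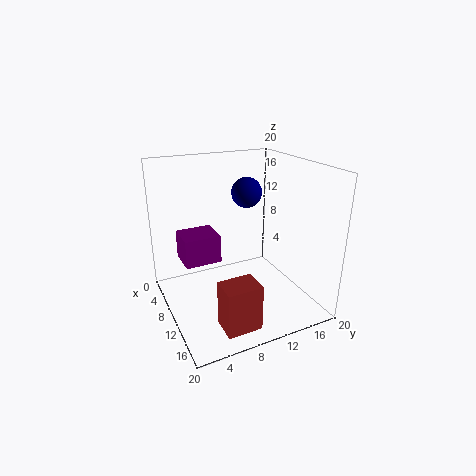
cx_1 = 10.5; cy_1 = 11; r_1 = 2; cx_2 = 15.5; cy_2 = 4.5; cz_2 = 1.5; d_2 = 4.5; h_2 = 6; cx_3 = 9.5; cy_3 = 1.5; w_3 = 4; d_3 = 4.5; h_3 = 3.5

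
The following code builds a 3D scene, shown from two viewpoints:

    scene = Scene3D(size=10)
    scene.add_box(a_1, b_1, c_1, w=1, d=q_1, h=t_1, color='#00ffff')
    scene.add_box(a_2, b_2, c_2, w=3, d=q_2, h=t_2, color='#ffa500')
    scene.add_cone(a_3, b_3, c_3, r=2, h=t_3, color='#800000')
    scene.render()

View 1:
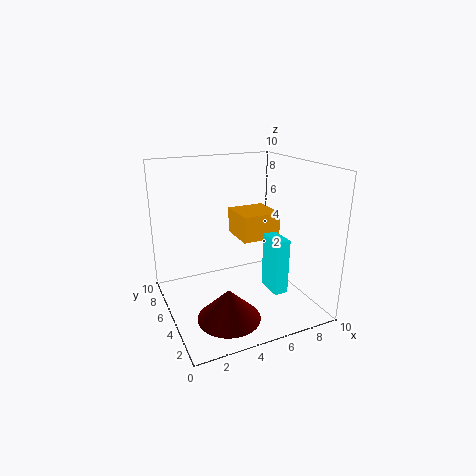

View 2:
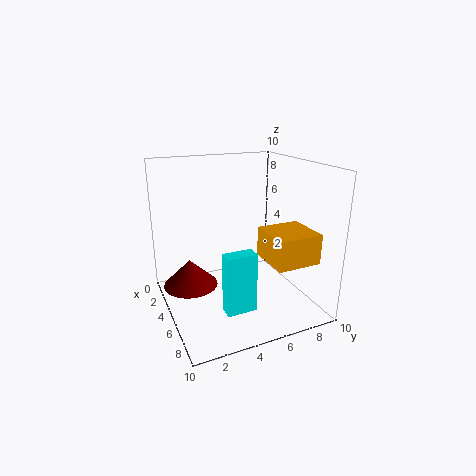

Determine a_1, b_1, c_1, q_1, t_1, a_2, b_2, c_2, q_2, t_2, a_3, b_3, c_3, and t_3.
a_1 = 7
b_1 = 3
c_1 = 1
q_1 = 2
t_1 = 4
a_2 = 6
b_2 = 6
c_2 = 4
q_2 = 3
t_2 = 2
a_3 = 3
b_3 = 2
c_3 = 1
t_3 = 2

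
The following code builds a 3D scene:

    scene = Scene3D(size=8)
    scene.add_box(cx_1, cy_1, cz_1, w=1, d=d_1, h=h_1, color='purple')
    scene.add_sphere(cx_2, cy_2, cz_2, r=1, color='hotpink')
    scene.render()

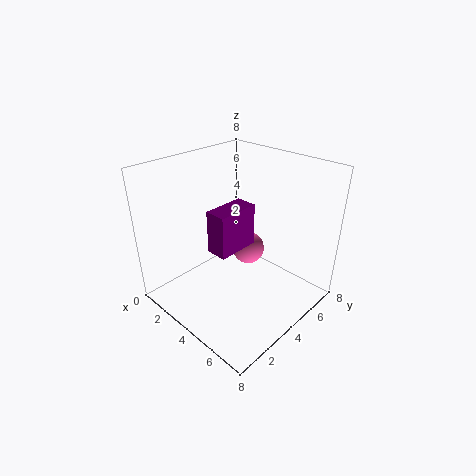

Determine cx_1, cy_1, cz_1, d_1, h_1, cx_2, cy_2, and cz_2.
cx_1 = 5, cy_1 = 1, cz_1 = 5, d_1 = 2, h_1 = 2, cx_2 = 3, cy_2 = 6, cz_2 = 2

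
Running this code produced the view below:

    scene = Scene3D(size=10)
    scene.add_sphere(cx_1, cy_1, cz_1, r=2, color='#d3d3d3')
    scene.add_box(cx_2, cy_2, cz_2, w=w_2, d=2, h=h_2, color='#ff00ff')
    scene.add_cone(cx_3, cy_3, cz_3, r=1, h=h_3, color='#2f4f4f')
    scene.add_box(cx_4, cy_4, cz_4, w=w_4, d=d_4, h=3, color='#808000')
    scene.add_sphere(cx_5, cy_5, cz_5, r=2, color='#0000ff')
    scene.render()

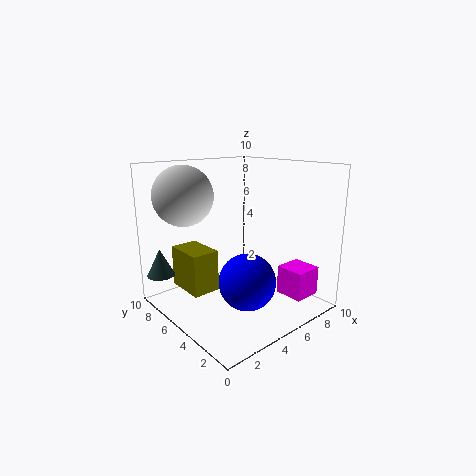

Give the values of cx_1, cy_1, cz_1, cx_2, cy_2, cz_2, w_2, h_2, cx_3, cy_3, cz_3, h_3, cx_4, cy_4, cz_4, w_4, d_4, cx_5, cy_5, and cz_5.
cx_1 = 2; cy_1 = 7; cz_1 = 8; cx_2 = 7; cy_2 = 1; cz_2 = 1; w_2 = 2; h_2 = 2; cx_3 = 1; cy_3 = 9; cz_3 = 2; h_3 = 2; cx_4 = 2; cy_4 = 6; cz_4 = 1; w_4 = 2; d_4 = 3; cx_5 = 5; cy_5 = 4; cz_5 = 2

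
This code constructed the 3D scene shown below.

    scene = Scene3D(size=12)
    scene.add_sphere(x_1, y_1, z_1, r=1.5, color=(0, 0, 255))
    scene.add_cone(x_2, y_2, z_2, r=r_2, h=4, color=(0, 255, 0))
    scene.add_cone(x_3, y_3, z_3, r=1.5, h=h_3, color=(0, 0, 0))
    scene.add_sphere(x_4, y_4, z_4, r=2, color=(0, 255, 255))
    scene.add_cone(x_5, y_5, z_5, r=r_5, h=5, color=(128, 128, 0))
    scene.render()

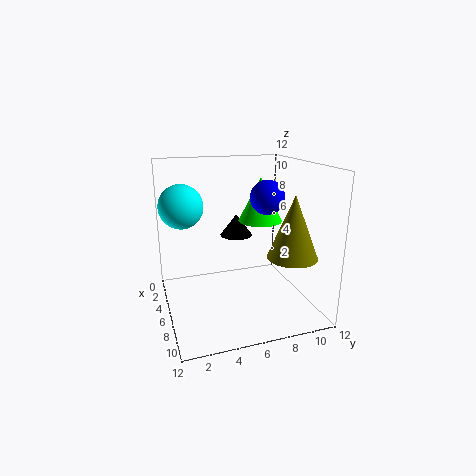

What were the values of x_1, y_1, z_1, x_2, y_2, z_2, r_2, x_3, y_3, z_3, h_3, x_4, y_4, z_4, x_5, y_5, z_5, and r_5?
x_1 = 5; y_1 = 9; z_1 = 9; x_2 = 3.5; y_2 = 9; z_2 = 6.5; r_2 = 2; x_3 = 2.5; y_3 = 7; z_3 = 5; h_3 = 2; x_4 = 2; y_4 = 2; z_4 = 8; x_5 = 9; y_5 = 9.5; z_5 = 5; r_5 = 2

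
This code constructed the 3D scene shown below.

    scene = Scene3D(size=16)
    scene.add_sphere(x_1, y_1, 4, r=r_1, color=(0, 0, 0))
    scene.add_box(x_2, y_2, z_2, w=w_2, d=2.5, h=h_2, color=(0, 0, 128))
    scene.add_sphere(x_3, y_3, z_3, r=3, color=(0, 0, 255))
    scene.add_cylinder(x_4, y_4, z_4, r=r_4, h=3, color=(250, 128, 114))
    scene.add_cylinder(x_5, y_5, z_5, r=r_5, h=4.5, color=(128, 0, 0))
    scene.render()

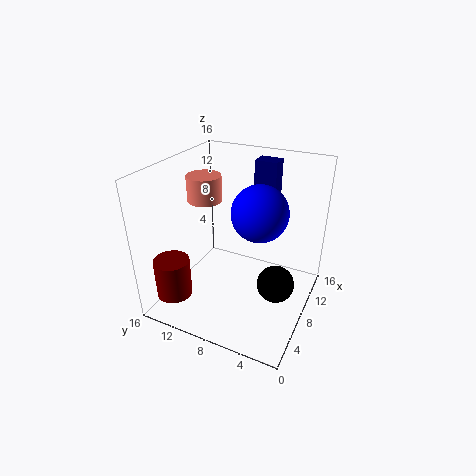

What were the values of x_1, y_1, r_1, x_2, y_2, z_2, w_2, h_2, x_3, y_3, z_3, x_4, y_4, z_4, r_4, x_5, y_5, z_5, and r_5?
x_1 = 7, y_1 = 3, r_1 = 2, x_2 = 11, y_2 = 5, z_2 = 11.5, w_2 = 2, h_2 = 4.5, x_3 = 8, y_3 = 5.5, z_3 = 11.5, x_4 = 9.5, y_4 = 13, z_4 = 11, r_4 = 2, x_5 = 3.5, y_5 = 14, z_5 = 1.5, r_5 = 2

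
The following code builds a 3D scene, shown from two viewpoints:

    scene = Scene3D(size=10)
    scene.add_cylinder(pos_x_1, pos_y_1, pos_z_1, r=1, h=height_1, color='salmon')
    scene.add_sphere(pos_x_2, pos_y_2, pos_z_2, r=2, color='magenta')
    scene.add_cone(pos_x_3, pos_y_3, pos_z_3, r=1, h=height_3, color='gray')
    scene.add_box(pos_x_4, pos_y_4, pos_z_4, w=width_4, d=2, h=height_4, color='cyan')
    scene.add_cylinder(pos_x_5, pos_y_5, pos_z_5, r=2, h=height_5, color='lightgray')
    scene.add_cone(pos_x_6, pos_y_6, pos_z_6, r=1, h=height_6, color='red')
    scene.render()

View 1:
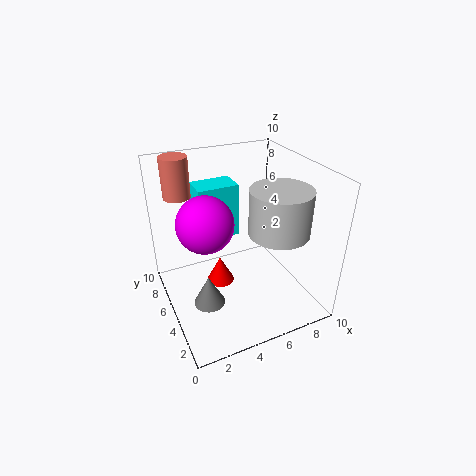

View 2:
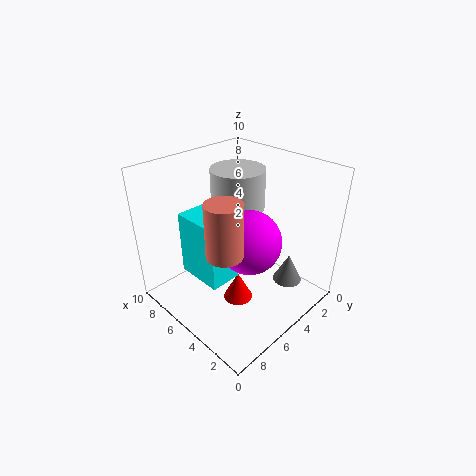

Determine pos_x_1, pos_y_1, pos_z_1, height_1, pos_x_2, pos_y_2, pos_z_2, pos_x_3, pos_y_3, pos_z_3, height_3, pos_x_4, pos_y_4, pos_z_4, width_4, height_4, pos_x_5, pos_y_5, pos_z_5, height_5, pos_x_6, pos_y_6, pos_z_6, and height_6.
pos_x_1 = 2; pos_y_1 = 9; pos_z_1 = 7; height_1 = 3; pos_x_2 = 3; pos_y_2 = 6; pos_z_2 = 6; pos_x_3 = 2; pos_y_3 = 3; pos_z_3 = 2; height_3 = 2; pos_x_4 = 3; pos_y_4 = 7; pos_z_4 = 4; width_4 = 3; height_4 = 4; pos_x_5 = 7; pos_y_5 = 3; pos_z_5 = 6; height_5 = 3; pos_x_6 = 4; pos_y_6 = 6; pos_z_6 = 1; height_6 = 2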